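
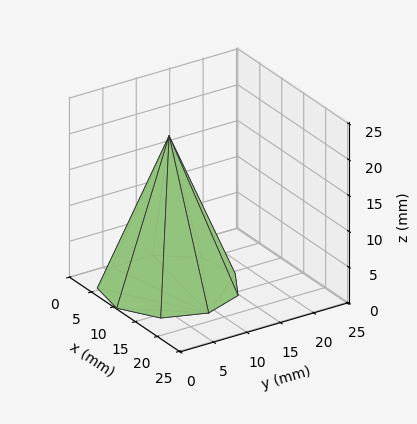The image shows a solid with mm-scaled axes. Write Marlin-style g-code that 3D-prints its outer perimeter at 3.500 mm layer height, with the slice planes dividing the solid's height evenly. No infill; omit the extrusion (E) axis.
Reading the render: the shape is a regular 9-sided pyramid, base circumscribed radius ≈ 9 mm, apex at z ≈ 21 mm (dimensions read to the nearest mm from the axis ticks). For the g-code, the solid's height is divided into equal slices at the stated Δz and each level perimeter traced with G1 moves after a G0 lift.

; perimeter-only toolpath
G21 ; units = mm
G90 ; absolute positioning
G28 ; home
; layer 1
G0 Z3.500
G0 X16.500 Y9.000
G1 X14.745 Y13.821
G1 X10.303 Y16.386
G1 X5.250 Y15.495
G1 X1.952 Y11.565
G1 X1.952 Y6.435
G1 X5.250 Y2.505
G1 X10.303 Y1.614
G1 X14.745 Y4.179
G1 X16.500 Y9.000
; layer 2
G0 Z7.000
G0 X15.000 Y9.000
G1 X13.596 Y12.857
G1 X10.042 Y14.909
G1 X6.000 Y14.196
G1 X3.362 Y11.052
G1 X3.362 Y6.948
G1 X6.000 Y3.804
G1 X10.042 Y3.091
G1 X13.596 Y5.143
G1 X15.000 Y9.000
; layer 3
G0 Z10.500
G0 X13.500 Y9.000
G1 X12.447 Y11.893
G1 X9.782 Y13.431
G1 X6.750 Y12.897
G1 X4.771 Y10.539
G1 X4.771 Y7.461
G1 X6.750 Y5.103
G1 X9.782 Y4.569
G1 X12.447 Y6.107
G1 X13.500 Y9.000
; layer 4
G0 Z14.000
G0 X12.000 Y9.000
G1 X11.298 Y10.928
G1 X9.521 Y11.954
G1 X7.500 Y11.598
G1 X6.181 Y10.026
G1 X6.181 Y7.974
G1 X7.500 Y6.402
G1 X9.521 Y6.046
G1 X11.298 Y7.072
G1 X12.000 Y9.000
; layer 5
G0 Z17.500
G0 X10.500 Y9.000
G1 X10.149 Y9.964
G1 X9.261 Y10.477
G1 X8.250 Y10.299
G1 X7.590 Y9.513
G1 X7.590 Y8.487
G1 X8.250 Y7.701
G1 X9.261 Y7.523
G1 X10.149 Y8.036
G1 X10.500 Y9.000
M2 ; end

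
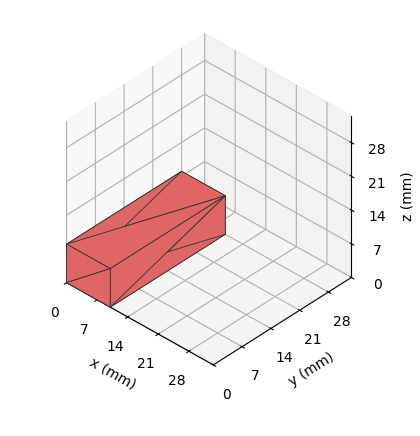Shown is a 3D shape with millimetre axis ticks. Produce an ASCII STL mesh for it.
Reading the render: the shape is a rectangular box, roughly 10 × 28 mm footprint and 8 mm tall (dimensions read to the nearest mm from the axis ticks). For the STL, each face is triangulated and given an outward normal.

solid part
  facet normal 0.0000 0.0000 -1.0000
    outer loop
      vertex 10.0 28.0 0.0
      vertex 10.0 0.0 0.0
      vertex 0.0 0.0 0.0
    endloop
  endfacet
  facet normal 0.0000 0.0000 -1.0000
    outer loop
      vertex 0.0 28.0 0.0
      vertex 10.0 28.0 0.0
      vertex 0.0 0.0 0.0
    endloop
  endfacet
  facet normal 0.0000 0.0000 1.0000
    outer loop
      vertex 0.0 0.0 8.0
      vertex 10.0 0.0 8.0
      vertex 10.0 28.0 8.0
    endloop
  endfacet
  facet normal 0.0000 0.0000 1.0000
    outer loop
      vertex 0.0 0.0 8.0
      vertex 10.0 28.0 8.0
      vertex 0.0 28.0 8.0
    endloop
  endfacet
  facet normal 0.0000 -1.0000 0.0000
    outer loop
      vertex 0.0 0.0 0.0
      vertex 10.0 0.0 0.0
      vertex 10.0 0.0 8.0
    endloop
  endfacet
  facet normal 0.0000 -1.0000 0.0000
    outer loop
      vertex 0.0 0.0 0.0
      vertex 10.0 0.0 8.0
      vertex 0.0 0.0 8.0
    endloop
  endfacet
  facet normal 0.0000 1.0000 0.0000
    outer loop
      vertex 10.0 28.0 8.0
      vertex 10.0 28.0 0.0
      vertex 0.0 28.0 0.0
    endloop
  endfacet
  facet normal 0.0000 1.0000 0.0000
    outer loop
      vertex 0.0 28.0 8.0
      vertex 10.0 28.0 8.0
      vertex 0.0 28.0 0.0
    endloop
  endfacet
  facet normal -1.0000 0.0000 0.0000
    outer loop
      vertex 0.0 28.0 8.0
      vertex 0.0 28.0 0.0
      vertex 0.0 0.0 0.0
    endloop
  endfacet
  facet normal -1.0000 0.0000 0.0000
    outer loop
      vertex 0.0 0.0 8.0
      vertex 0.0 28.0 8.0
      vertex 0.0 0.0 0.0
    endloop
  endfacet
  facet normal 1.0000 0.0000 0.0000
    outer loop
      vertex 10.0 0.0 0.0
      vertex 10.0 28.0 0.0
      vertex 10.0 28.0 8.0
    endloop
  endfacet
  facet normal 1.0000 0.0000 0.0000
    outer loop
      vertex 10.0 0.0 0.0
      vertex 10.0 28.0 8.0
      vertex 10.0 0.0 8.0
    endloop
  endfacet
endsolid part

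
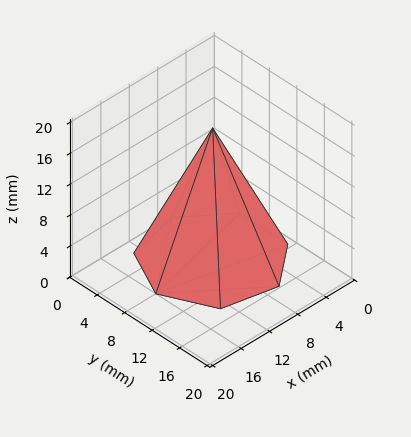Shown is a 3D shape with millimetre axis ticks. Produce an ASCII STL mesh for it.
Reading the render: the shape is a regular 7-sided pyramid, base circumscribed radius ≈ 8 mm, apex at z ≈ 17 mm (dimensions read to the nearest mm from the axis ticks). For the STL, each face is triangulated and given an outward normal.

solid part
  facet normal 0.0000 0.0000 -1.0000
    outer loop
      vertex 6.2 15.8 0.0
      vertex 13.0 14.3 0.0
      vertex 16.0 8.0 0.0
    endloop
  endfacet
  facet normal 0.0000 0.0000 -1.0000
    outer loop
      vertex 0.8 11.5 0.0
      vertex 6.2 15.8 0.0
      vertex 16.0 8.0 0.0
    endloop
  endfacet
  facet normal 0.0000 0.0000 -1.0000
    outer loop
      vertex 0.8 4.5 0.0
      vertex 0.8 11.5 0.0
      vertex 16.0 8.0 0.0
    endloop
  endfacet
  facet normal 0.0000 0.0000 -1.0000
    outer loop
      vertex 6.2 0.2 0.0
      vertex 0.8 4.5 0.0
      vertex 16.0 8.0 0.0
    endloop
  endfacet
  facet normal 0.0000 0.0000 -1.0000
    outer loop
      vertex 13.0 1.7 0.0
      vertex 6.2 0.2 0.0
      vertex 16.0 8.0 0.0
    endloop
  endfacet
  facet normal 0.8310 0.3957 0.3910
    outer loop
      vertex 16.0 8.0 0.0
      vertex 13.0 14.3 0.0
      vertex 8.0 8.0 17.0
    endloop
  endfacet
  facet normal 0.1982 0.8986 0.3913
    outer loop
      vertex 13.0 14.3 0.0
      vertex 6.2 15.8 0.0
      vertex 8.0 8.0 17.0
    endloop
  endfacet
  facet normal -0.5733 0.7200 0.3911
    outer loop
      vertex 6.2 15.8 0.0
      vertex 0.8 11.5 0.0
      vertex 8.0 8.0 17.0
    endloop
  endfacet
  facet normal -0.9208 0.0000 0.3900
    outer loop
      vertex 0.8 11.5 0.0
      vertex 0.8 4.5 0.0
      vertex 8.0 8.0 17.0
    endloop
  endfacet
  facet normal -0.5733 -0.7200 0.3911
    outer loop
      vertex 0.8 4.5 0.0
      vertex 6.2 0.2 0.0
      vertex 8.0 8.0 17.0
    endloop
  endfacet
  facet normal 0.1982 -0.8986 0.3913
    outer loop
      vertex 6.2 0.2 0.0
      vertex 13.0 1.7 0.0
      vertex 8.0 8.0 17.0
    endloop
  endfacet
  facet normal 0.8310 -0.3957 0.3910
    outer loop
      vertex 13.0 1.7 0.0
      vertex 16.0 8.0 0.0
      vertex 8.0 8.0 17.0
    endloop
  endfacet
endsolid part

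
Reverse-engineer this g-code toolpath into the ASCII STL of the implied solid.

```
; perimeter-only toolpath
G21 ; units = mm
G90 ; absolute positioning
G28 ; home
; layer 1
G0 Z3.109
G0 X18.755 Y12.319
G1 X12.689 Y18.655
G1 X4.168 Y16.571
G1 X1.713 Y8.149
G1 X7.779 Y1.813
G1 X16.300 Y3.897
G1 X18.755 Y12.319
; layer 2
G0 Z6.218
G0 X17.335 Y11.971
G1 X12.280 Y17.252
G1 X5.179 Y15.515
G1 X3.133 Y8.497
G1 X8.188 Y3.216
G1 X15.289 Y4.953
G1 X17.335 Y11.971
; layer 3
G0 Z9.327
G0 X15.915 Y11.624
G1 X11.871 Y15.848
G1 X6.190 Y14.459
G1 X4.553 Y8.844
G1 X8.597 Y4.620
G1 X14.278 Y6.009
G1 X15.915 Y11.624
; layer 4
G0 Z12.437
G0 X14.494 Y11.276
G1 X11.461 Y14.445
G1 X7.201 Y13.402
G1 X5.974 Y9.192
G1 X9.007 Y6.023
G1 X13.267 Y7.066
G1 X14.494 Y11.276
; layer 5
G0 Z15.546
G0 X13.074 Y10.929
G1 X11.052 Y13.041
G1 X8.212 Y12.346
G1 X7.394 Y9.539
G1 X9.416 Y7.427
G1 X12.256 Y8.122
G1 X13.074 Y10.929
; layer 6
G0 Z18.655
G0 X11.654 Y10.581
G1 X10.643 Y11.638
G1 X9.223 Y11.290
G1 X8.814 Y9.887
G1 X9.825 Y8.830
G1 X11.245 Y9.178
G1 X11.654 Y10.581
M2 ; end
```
solid part
  facet normal 0.0000 0.0000 -1.0000
    outer loop
      vertex 3.157 17.627 0.000
      vertex 13.098 20.059 0.000
      vertex 20.175 12.666 0.000
    endloop
  endfacet
  facet normal 0.0000 0.0000 -1.0000
    outer loop
      vertex 0.293 7.802 0.000
      vertex 3.157 17.627 0.000
      vertex 20.175 12.666 0.000
    endloop
  endfacet
  facet normal 0.0000 0.0000 -1.0000
    outer loop
      vertex 7.370 0.409 0.000
      vertex 0.293 7.802 0.000
      vertex 20.175 12.666 0.000
    endloop
  endfacet
  facet normal 0.0000 0.0000 -1.0000
    outer loop
      vertex 17.311 2.841 0.000
      vertex 7.370 0.409 0.000
      vertex 20.175 12.666 0.000
    endloop
  endfacet
  facet normal 0.6690 0.6404 0.3772
    outer loop
      vertex 20.175 12.666 0.000
      vertex 13.098 20.059 0.000
      vertex 10.234 10.234 21.764
    endloop
  endfacet
  facet normal -0.2201 0.8996 0.3772
    outer loop
      vertex 13.098 20.059 0.000
      vertex 3.157 17.627 0.000
      vertex 10.234 10.234 21.764
    endloop
  endfacet
  facet normal -0.8891 0.2592 0.3772
    outer loop
      vertex 3.157 17.627 0.000
      vertex 0.293 7.802 0.000
      vertex 10.234 10.234 21.764
    endloop
  endfacet
  facet normal -0.6690 -0.6404 0.3772
    outer loop
      vertex 0.293 7.802 0.000
      vertex 7.370 0.409 0.000
      vertex 10.234 10.234 21.764
    endloop
  endfacet
  facet normal 0.2201 -0.8996 0.3772
    outer loop
      vertex 7.370 0.409 0.000
      vertex 17.311 2.841 0.000
      vertex 10.234 10.234 21.764
    endloop
  endfacet
  facet normal 0.8891 -0.2592 0.3772
    outer loop
      vertex 17.311 2.841 0.000
      vertex 20.175 12.666 0.000
      vertex 10.234 10.234 21.764
    endloop
  endfacet
endsolid part

The G0 Z moves step by Δz≈3.109 mm. The G1 loops shrink linearly with z, so the solid tapers from its base footprint up to z≈21.8. Closing with a flat bottom cap and the tapered top and triangulating gives 10 facets — a regular 6-sided pyramid, base circumscribed radius ≈ 10.2 mm, apex at z ≈ 21.8 mm.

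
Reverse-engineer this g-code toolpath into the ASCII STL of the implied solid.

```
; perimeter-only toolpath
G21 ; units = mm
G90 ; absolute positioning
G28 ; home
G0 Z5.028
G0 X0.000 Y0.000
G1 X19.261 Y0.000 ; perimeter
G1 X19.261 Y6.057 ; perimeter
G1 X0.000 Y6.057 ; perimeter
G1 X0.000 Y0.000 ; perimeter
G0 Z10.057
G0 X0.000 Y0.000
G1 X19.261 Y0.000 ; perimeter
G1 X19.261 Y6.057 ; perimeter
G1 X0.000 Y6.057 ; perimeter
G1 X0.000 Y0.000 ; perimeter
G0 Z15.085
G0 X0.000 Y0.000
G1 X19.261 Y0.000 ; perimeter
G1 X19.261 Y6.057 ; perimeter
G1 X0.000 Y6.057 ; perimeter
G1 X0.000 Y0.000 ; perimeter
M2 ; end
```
solid part
  facet normal 0.0000 0.0000 -1.0000
    outer loop
      vertex 19.261 6.057 0.000
      vertex 19.261 0.000 0.000
      vertex 0.000 0.000 0.000
    endloop
  endfacet
  facet normal 0.0000 0.0000 -1.0000
    outer loop
      vertex 0.000 6.057 0.000
      vertex 19.261 6.057 0.000
      vertex 0.000 0.000 0.000
    endloop
  endfacet
  facet normal 0.0000 0.0000 1.0000
    outer loop
      vertex 0.000 0.000 15.085
      vertex 19.261 0.000 15.085
      vertex 19.261 6.057 15.085
    endloop
  endfacet
  facet normal 0.0000 0.0000 1.0000
    outer loop
      vertex 0.000 0.000 15.085
      vertex 19.261 6.057 15.085
      vertex 0.000 6.057 15.085
    endloop
  endfacet
  facet normal 0.0000 -1.0000 0.0000
    outer loop
      vertex 0.000 0.000 0.000
      vertex 19.261 0.000 0.000
      vertex 19.261 0.000 15.085
    endloop
  endfacet
  facet normal 0.0000 -1.0000 0.0000
    outer loop
      vertex 0.000 0.000 0.000
      vertex 19.261 0.000 15.085
      vertex 0.000 0.000 15.085
    endloop
  endfacet
  facet normal 0.0000 1.0000 0.0000
    outer loop
      vertex 19.261 6.057 15.085
      vertex 19.261 6.057 0.000
      vertex 0.000 6.057 0.000
    endloop
  endfacet
  facet normal 0.0000 1.0000 0.0000
    outer loop
      vertex 0.000 6.057 15.085
      vertex 19.261 6.057 15.085
      vertex 0.000 6.057 0.000
    endloop
  endfacet
  facet normal -1.0000 0.0000 0.0000
    outer loop
      vertex 0.000 6.057 15.085
      vertex 0.000 6.057 0.000
      vertex 0.000 0.000 0.000
    endloop
  endfacet
  facet normal -1.0000 0.0000 0.0000
    outer loop
      vertex 0.000 0.000 15.085
      vertex 0.000 6.057 15.085
      vertex 0.000 0.000 0.000
    endloop
  endfacet
  facet normal 1.0000 0.0000 0.0000
    outer loop
      vertex 19.261 0.000 0.000
      vertex 19.261 6.057 0.000
      vertex 19.261 6.057 15.085
    endloop
  endfacet
  facet normal 1.0000 0.0000 0.0000
    outer loop
      vertex 19.261 0.000 0.000
      vertex 19.261 6.057 15.085
      vertex 19.261 0.000 15.085
    endloop
  endfacet
endsolid part

The G0 Z moves step by Δz≈5.028 mm. Every layer's G1 loop is the same polygon, so the solid is a straight extrusion of it from z=0 to z≈15.1. Closing with flat bottom and top caps and triangulating gives 12 facets — a rectangular box, roughly 19.3 × 6.06 mm footprint and 15.1 mm tall.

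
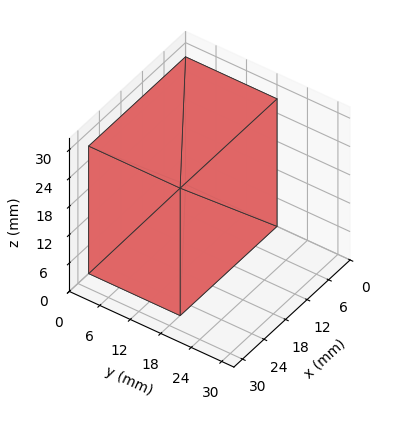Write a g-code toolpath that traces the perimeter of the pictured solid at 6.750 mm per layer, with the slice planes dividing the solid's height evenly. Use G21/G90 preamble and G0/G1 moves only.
Reading the render: the shape is a rectangular box, roughly 27 × 18 mm footprint and 27 mm tall (dimensions read to the nearest mm from the axis ticks). For the g-code, the solid's height is divided into equal slices at the stated Δz and each level perimeter traced with G1 moves after a G0 lift.

; perimeter-only toolpath
G21 ; units = mm
G90 ; absolute positioning
G28 ; home
; layer 1
G0 Z6.750
G0 X0.000 Y0.000
G1 X27.000 Y0.000
G1 X27.000 Y18.000
G1 X0.000 Y18.000
G1 X0.000 Y0.000
; layer 2
G0 Z13.500
G0 X0.000 Y0.000
G1 X27.000 Y0.000
G1 X27.000 Y18.000
G1 X0.000 Y18.000
G1 X0.000 Y0.000
; layer 3
G0 Z20.250
G0 X0.000 Y0.000
G1 X27.000 Y0.000
G1 X27.000 Y18.000
G1 X0.000 Y18.000
G1 X0.000 Y0.000
; layer 4
G0 Z27.000
G0 X0.000 Y0.000
G1 X27.000 Y0.000
G1 X27.000 Y18.000
G1 X0.000 Y18.000
G1 X0.000 Y0.000
M2 ; end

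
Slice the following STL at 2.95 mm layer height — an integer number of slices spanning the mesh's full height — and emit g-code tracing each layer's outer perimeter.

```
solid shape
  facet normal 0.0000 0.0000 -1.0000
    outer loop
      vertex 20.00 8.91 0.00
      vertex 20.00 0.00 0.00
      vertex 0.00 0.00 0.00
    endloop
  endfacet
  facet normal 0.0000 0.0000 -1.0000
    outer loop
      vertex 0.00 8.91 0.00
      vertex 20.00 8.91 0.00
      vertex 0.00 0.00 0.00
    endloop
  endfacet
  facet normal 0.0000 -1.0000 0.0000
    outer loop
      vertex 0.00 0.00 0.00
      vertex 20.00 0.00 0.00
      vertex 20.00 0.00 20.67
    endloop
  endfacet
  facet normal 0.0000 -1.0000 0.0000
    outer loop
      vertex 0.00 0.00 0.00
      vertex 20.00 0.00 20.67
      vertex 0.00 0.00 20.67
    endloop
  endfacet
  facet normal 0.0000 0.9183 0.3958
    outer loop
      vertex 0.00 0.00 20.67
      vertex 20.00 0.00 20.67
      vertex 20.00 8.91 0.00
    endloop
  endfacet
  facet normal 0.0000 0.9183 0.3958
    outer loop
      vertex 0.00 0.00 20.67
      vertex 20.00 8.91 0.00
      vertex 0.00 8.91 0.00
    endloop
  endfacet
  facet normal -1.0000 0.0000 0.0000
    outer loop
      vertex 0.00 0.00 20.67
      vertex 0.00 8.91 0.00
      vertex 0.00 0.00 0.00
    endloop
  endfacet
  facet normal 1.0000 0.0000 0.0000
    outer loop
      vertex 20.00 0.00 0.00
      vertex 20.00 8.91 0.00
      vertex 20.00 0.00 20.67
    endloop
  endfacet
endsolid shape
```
; perimeter-only toolpath
G21 ; units = mm
G90 ; absolute positioning
G28 ; home
; layer 1
G0 Z2.95
G0 X0.00 Y0.00
G1 X20.00 Y0.00
G1 X20.00 Y7.64
G1 X0.00 Y7.64
G1 X0.00 Y0.00
; layer 2
G0 Z5.91
G0 X0.00 Y0.00
G1 X20.00 Y0.00
G1 X20.00 Y6.36
G1 X0.00 Y6.36
G1 X0.00 Y0.00
; layer 3
G0 Z8.86
G0 X0.00 Y0.00
G1 X20.00 Y0.00
G1 X20.00 Y5.09
G1 X0.00 Y5.09
G1 X0.00 Y0.00
; layer 4
G0 Z11.81
G0 X0.00 Y0.00
G1 X20.00 Y0.00
G1 X20.00 Y3.82
G1 X0.00 Y3.82
G1 X0.00 Y0.00
; layer 5
G0 Z14.76
G0 X0.00 Y0.00
G1 X20.00 Y0.00
G1 X20.00 Y2.55
G1 X0.00 Y2.55
G1 X0.00 Y0.00
; layer 6
G0 Z17.72
G0 X0.00 Y0.00
G1 X20.00 Y0.00
G1 X20.00 Y1.27
G1 X0.00 Y1.27
G1 X0.00 Y0.00
M2 ; end

The solid is a wedge (ramp): 20 × 8.91 mm base, rising to 20.7 mm along the y=0 edge and sloping linearly to z=0 at y=8.91. Slicing at Δz = 2.95 mm — 7 equal slices spanning the solid's height, so layer i sits at z = i·h/7 — gives 6 non-empty perimeters. Each is a 4-segment closed polygon; G0 lifts to the layer z and rapids to the start vertex, then G1 traces the edges. The cross-section shrinks linearly with z (the slice at the apex is degenerate and omitted).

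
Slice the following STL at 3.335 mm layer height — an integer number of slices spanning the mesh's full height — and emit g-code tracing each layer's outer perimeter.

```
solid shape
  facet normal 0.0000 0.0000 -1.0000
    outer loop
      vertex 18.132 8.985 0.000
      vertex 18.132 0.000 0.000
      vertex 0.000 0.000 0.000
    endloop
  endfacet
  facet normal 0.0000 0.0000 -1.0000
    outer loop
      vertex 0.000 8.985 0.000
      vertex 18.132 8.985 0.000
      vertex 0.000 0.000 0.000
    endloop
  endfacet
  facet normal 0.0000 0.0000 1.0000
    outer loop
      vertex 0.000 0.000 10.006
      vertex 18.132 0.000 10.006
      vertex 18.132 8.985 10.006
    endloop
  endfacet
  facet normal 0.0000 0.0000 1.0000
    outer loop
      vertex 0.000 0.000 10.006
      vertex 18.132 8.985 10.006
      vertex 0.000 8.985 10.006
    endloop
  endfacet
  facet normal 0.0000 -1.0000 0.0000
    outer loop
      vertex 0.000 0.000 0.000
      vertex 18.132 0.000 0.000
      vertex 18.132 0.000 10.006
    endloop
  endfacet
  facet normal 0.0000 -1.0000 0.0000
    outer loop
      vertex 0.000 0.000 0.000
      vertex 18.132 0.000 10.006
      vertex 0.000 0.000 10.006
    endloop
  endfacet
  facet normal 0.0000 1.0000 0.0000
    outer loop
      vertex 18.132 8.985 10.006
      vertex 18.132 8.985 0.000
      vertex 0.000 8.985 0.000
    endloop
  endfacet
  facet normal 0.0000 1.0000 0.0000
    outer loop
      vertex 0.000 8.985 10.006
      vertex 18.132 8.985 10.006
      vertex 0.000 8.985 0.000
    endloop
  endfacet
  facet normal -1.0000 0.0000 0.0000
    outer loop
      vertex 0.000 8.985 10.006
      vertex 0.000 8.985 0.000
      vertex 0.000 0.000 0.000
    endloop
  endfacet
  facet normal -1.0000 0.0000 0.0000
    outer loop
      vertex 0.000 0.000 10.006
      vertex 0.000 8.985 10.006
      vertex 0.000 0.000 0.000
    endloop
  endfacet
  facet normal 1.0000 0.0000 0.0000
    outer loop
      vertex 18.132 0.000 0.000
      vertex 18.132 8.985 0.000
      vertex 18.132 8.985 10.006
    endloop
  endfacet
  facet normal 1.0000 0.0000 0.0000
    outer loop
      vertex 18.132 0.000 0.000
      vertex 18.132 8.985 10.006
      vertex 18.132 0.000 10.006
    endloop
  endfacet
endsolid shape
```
; perimeter-only toolpath
G21 ; units = mm
G90 ; absolute positioning
G28 ; home
; layer 1
G0 Z3.335
G0 X0.000 Y0.000
G1 X18.132 Y0.000
G1 X18.132 Y8.985
G1 X0.000 Y8.985
G1 X0.000 Y0.000
; layer 2
G0 Z6.671
G0 X0.000 Y0.000
G1 X18.132 Y0.000
G1 X18.132 Y8.985
G1 X0.000 Y8.985
G1 X0.000 Y0.000
; layer 3
G0 Z10.006
G0 X0.000 Y0.000
G1 X18.132 Y0.000
G1 X18.132 Y8.985
G1 X0.000 Y8.985
G1 X0.000 Y0.000
M2 ; end

The solid is a rectangular box, roughly 18.1 × 8.98 mm footprint and 10 mm tall. Slicing at Δz = 3.335 mm — 3 equal slices spanning the solid's height, so layer i sits at z = i·h/3 — gives 3 non-empty perimeters. Each is a 4-segment closed polygon; G0 lifts to the layer z and rapids to the start vertex, then G1 traces the edges.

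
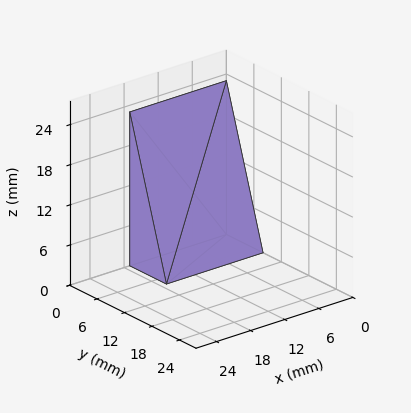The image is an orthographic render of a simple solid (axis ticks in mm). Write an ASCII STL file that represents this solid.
Reading the render: the shape is a wedge (ramp): 17 × 8 mm base, rising to 23 mm along the y=0 edge and sloping linearly to z=0 at y=8 (dimensions read to the nearest mm from the axis ticks). For the STL, each face is triangulated and given an outward normal.

solid part
  facet normal 0.0000 0.0000 -1.0000
    outer loop
      vertex 17.0 8.0 0.0
      vertex 17.0 0.0 0.0
      vertex 0.0 0.0 0.0
    endloop
  endfacet
  facet normal 0.0000 0.0000 -1.0000
    outer loop
      vertex 0.0 8.0 0.0
      vertex 17.0 8.0 0.0
      vertex 0.0 0.0 0.0
    endloop
  endfacet
  facet normal 0.0000 -1.0000 0.0000
    outer loop
      vertex 0.0 0.0 0.0
      vertex 17.0 0.0 0.0
      vertex 17.0 0.0 23.0
    endloop
  endfacet
  facet normal 0.0000 -1.0000 0.0000
    outer loop
      vertex 0.0 0.0 0.0
      vertex 17.0 0.0 23.0
      vertex 0.0 0.0 23.0
    endloop
  endfacet
  facet normal 0.0000 0.9445 0.3285
    outer loop
      vertex 0.0 0.0 23.0
      vertex 17.0 0.0 23.0
      vertex 17.0 8.0 0.0
    endloop
  endfacet
  facet normal 0.0000 0.9445 0.3285
    outer loop
      vertex 0.0 0.0 23.0
      vertex 17.0 8.0 0.0
      vertex 0.0 8.0 0.0
    endloop
  endfacet
  facet normal -1.0000 0.0000 0.0000
    outer loop
      vertex 0.0 0.0 23.0
      vertex 0.0 8.0 0.0
      vertex 0.0 0.0 0.0
    endloop
  endfacet
  facet normal 1.0000 0.0000 0.0000
    outer loop
      vertex 17.0 0.0 0.0
      vertex 17.0 8.0 0.0
      vertex 17.0 0.0 23.0
    endloop
  endfacet
endsolid part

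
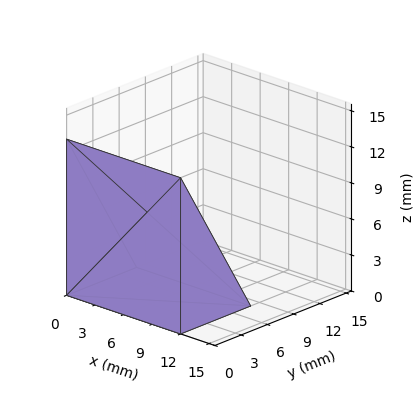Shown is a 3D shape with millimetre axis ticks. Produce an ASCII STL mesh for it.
Reading the render: the shape is a wedge (ramp): 12 × 8 mm base, rising to 13 mm along the y=0 edge and sloping linearly to z=0 at y=8 (dimensions read to the nearest mm from the axis ticks). For the STL, each face is triangulated and given an outward normal.

solid part
  facet normal 0.0000 0.0000 -1.0000
    outer loop
      vertex 12.00 8.00 0.00
      vertex 12.00 0.00 0.00
      vertex 0.00 0.00 0.00
    endloop
  endfacet
  facet normal 0.0000 0.0000 -1.0000
    outer loop
      vertex 0.00 8.00 0.00
      vertex 12.00 8.00 0.00
      vertex 0.00 0.00 0.00
    endloop
  endfacet
  facet normal 0.0000 -1.0000 0.0000
    outer loop
      vertex 0.00 0.00 0.00
      vertex 12.00 0.00 0.00
      vertex 12.00 0.00 13.00
    endloop
  endfacet
  facet normal 0.0000 -1.0000 0.0000
    outer loop
      vertex 0.00 0.00 0.00
      vertex 12.00 0.00 13.00
      vertex 0.00 0.00 13.00
    endloop
  endfacet
  facet normal 0.0000 0.8517 0.5241
    outer loop
      vertex 0.00 0.00 13.00
      vertex 12.00 0.00 13.00
      vertex 12.00 8.00 0.00
    endloop
  endfacet
  facet normal 0.0000 0.8517 0.5241
    outer loop
      vertex 0.00 0.00 13.00
      vertex 12.00 8.00 0.00
      vertex 0.00 8.00 0.00
    endloop
  endfacet
  facet normal -1.0000 0.0000 0.0000
    outer loop
      vertex 0.00 0.00 13.00
      vertex 0.00 8.00 0.00
      vertex 0.00 0.00 0.00
    endloop
  endfacet
  facet normal 1.0000 0.0000 0.0000
    outer loop
      vertex 12.00 0.00 0.00
      vertex 12.00 8.00 0.00
      vertex 12.00 0.00 13.00
    endloop
  endfacet
endsolid part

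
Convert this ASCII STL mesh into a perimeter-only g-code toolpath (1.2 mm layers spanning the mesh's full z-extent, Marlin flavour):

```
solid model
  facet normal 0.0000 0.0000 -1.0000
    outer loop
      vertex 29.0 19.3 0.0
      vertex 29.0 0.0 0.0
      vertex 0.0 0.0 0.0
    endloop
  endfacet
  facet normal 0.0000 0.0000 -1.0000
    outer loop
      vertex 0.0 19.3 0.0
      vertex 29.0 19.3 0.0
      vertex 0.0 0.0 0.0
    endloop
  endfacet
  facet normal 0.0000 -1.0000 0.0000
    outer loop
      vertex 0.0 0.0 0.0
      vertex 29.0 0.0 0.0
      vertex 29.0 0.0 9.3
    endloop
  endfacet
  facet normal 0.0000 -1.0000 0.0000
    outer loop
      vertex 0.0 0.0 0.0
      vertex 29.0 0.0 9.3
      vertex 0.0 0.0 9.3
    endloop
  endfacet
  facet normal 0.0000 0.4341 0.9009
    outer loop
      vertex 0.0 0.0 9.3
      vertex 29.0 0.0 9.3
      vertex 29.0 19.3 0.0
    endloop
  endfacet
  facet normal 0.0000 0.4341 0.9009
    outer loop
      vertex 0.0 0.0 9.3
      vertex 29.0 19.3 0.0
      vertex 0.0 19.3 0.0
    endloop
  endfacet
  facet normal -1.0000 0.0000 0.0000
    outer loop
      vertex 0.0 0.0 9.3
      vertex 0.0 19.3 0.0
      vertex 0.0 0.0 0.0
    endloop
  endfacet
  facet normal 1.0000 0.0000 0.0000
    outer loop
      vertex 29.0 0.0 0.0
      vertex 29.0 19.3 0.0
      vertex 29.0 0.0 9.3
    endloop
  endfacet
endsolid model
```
; perimeter-only toolpath
G21 ; units = mm
G90 ; absolute positioning
G28 ; home
; layer 1
G0 Z1.2
G0 X0.0 Y0.0
G1 X29.0 Y0.0
G1 X29.0 Y16.9
G1 X0.0 Y16.9
G1 X0.0 Y0.0
; layer 2
G0 Z2.3
G0 X0.0 Y0.0
G1 X29.0 Y0.0
G1 X29.0 Y14.5
G1 X0.0 Y14.5
G1 X0.0 Y0.0
; layer 3
G0 Z3.5
G0 X0.0 Y0.0
G1 X29.0 Y0.0
G1 X29.0 Y12.1
G1 X0.0 Y12.1
G1 X0.0 Y0.0
; layer 4
G0 Z4.7
G0 X0.0 Y0.0
G1 X29.0 Y0.0
G1 X29.0 Y9.7
G1 X0.0 Y9.7
G1 X0.0 Y0.0
; layer 5
G0 Z5.8
G0 X0.0 Y0.0
G1 X29.0 Y0.0
G1 X29.0 Y7.2
G1 X0.0 Y7.2
G1 X0.0 Y0.0
; layer 6
G0 Z7.0
G0 X0.0 Y0.0
G1 X29.0 Y0.0
G1 X29.0 Y4.8
G1 X0.0 Y4.8
G1 X0.0 Y0.0
; layer 7
G0 Z8.1
G0 X0.0 Y0.0
G1 X29.0 Y0.0
G1 X29.0 Y2.4
G1 X0.0 Y2.4
G1 X0.0 Y0.0
M2 ; end

The solid is a wedge (ramp): 29 × 19.3 mm base, rising to 9.3 mm along the y=0 edge and sloping linearly to z=0 at y=19.3. Slicing at Δz = 1.2 mm — 8 equal slices spanning the solid's height, so layer i sits at z = i·h/8 — gives 7 non-empty perimeters. Each is a 4-segment closed polygon; G0 lifts to the layer z and rapids to the start vertex, then G1 traces the edges. The cross-section shrinks linearly with z (the slice at the apex is degenerate and omitted).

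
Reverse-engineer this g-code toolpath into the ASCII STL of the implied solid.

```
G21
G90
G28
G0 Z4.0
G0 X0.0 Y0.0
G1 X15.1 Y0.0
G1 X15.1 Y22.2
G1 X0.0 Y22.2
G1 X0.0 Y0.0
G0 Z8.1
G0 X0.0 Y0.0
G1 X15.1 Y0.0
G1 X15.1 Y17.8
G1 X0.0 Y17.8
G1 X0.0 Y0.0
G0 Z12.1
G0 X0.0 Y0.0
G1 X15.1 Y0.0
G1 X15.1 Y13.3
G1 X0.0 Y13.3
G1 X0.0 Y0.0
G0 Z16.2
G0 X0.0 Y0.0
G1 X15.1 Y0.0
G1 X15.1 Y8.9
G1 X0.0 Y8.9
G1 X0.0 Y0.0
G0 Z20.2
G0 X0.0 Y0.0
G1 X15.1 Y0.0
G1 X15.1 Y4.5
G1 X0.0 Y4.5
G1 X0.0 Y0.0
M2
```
solid part
  facet normal 0.0000 0.0000 -1.0000
    outer loop
      vertex 15.1 26.7 0.0
      vertex 15.1 0.0 0.0
      vertex 0.0 0.0 0.0
    endloop
  endfacet
  facet normal 0.0000 0.0000 -1.0000
    outer loop
      vertex 0.0 26.7 0.0
      vertex 15.1 26.7 0.0
      vertex 0.0 0.0 0.0
    endloop
  endfacet
  facet normal 0.0000 -1.0000 0.0000
    outer loop
      vertex 0.0 0.0 0.0
      vertex 15.1 0.0 0.0
      vertex 15.1 0.0 24.3
    endloop
  endfacet
  facet normal 0.0000 -1.0000 0.0000
    outer loop
      vertex 0.0 0.0 0.0
      vertex 15.1 0.0 24.3
      vertex 0.0 0.0 24.3
    endloop
  endfacet
  facet normal 0.0000 0.6731 0.7396
    outer loop
      vertex 0.0 0.0 24.3
      vertex 15.1 0.0 24.3
      vertex 15.1 26.7 0.0
    endloop
  endfacet
  facet normal 0.0000 0.6731 0.7396
    outer loop
      vertex 0.0 0.0 24.3
      vertex 15.1 26.7 0.0
      vertex 0.0 26.7 0.0
    endloop
  endfacet
  facet normal -1.0000 0.0000 0.0000
    outer loop
      vertex 0.0 0.0 24.3
      vertex 0.0 26.7 0.0
      vertex 0.0 0.0 0.0
    endloop
  endfacet
  facet normal 1.0000 0.0000 0.0000
    outer loop
      vertex 15.1 0.0 0.0
      vertex 15.1 26.7 0.0
      vertex 15.1 0.0 24.3
    endloop
  endfacet
endsolid part

The G0 Z moves step by Δz≈4.0 mm. The G1 loops shrink linearly with z, so the solid tapers from its base footprint up to z≈24.3. Closing with a flat bottom cap and the tapered top and triangulating gives 8 facets — a wedge (ramp): 15.1 × 26.7 mm base, rising to 24.3 mm along the y=0 edge and sloping linearly to z=0 at y=26.7.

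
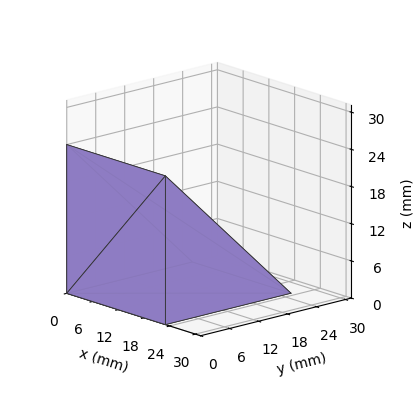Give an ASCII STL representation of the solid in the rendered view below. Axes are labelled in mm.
Reading the render: the shape is a wedge (ramp): 23 × 26 mm base, rising to 24 mm along the y=0 edge and sloping linearly to z=0 at y=26 (dimensions read to the nearest mm from the axis ticks). For the STL, each face is triangulated and given an outward normal.

solid part
  facet normal 0.0000 0.0000 -1.0000
    outer loop
      vertex 23.0 26.0 0.0
      vertex 23.0 0.0 0.0
      vertex 0.0 0.0 0.0
    endloop
  endfacet
  facet normal 0.0000 0.0000 -1.0000
    outer loop
      vertex 0.0 26.0 0.0
      vertex 23.0 26.0 0.0
      vertex 0.0 0.0 0.0
    endloop
  endfacet
  facet normal 0.0000 -1.0000 0.0000
    outer loop
      vertex 0.0 0.0 0.0
      vertex 23.0 0.0 0.0
      vertex 23.0 0.0 24.0
    endloop
  endfacet
  facet normal 0.0000 -1.0000 0.0000
    outer loop
      vertex 0.0 0.0 0.0
      vertex 23.0 0.0 24.0
      vertex 0.0 0.0 24.0
    endloop
  endfacet
  facet normal 0.0000 0.6783 0.7348
    outer loop
      vertex 0.0 0.0 24.0
      vertex 23.0 0.0 24.0
      vertex 23.0 26.0 0.0
    endloop
  endfacet
  facet normal 0.0000 0.6783 0.7348
    outer loop
      vertex 0.0 0.0 24.0
      vertex 23.0 26.0 0.0
      vertex 0.0 26.0 0.0
    endloop
  endfacet
  facet normal -1.0000 0.0000 0.0000
    outer loop
      vertex 0.0 0.0 24.0
      vertex 0.0 26.0 0.0
      vertex 0.0 0.0 0.0
    endloop
  endfacet
  facet normal 1.0000 0.0000 0.0000
    outer loop
      vertex 23.0 0.0 0.0
      vertex 23.0 26.0 0.0
      vertex 23.0 0.0 24.0
    endloop
  endfacet
endsolid part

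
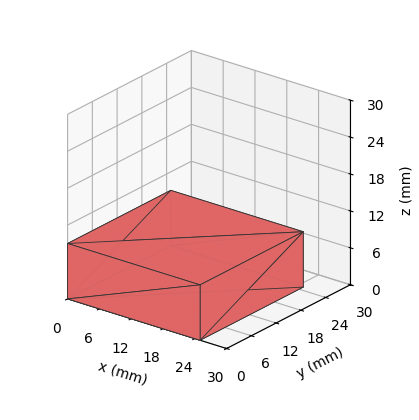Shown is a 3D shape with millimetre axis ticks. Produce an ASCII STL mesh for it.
Reading the render: the shape is a rectangular box, roughly 25 × 25 mm footprint and 9 mm tall (dimensions read to the nearest mm from the axis ticks). For the STL, each face is triangulated and given an outward normal.

solid part
  facet normal 0.0000 0.0000 -1.0000
    outer loop
      vertex 25.0 25.0 0.0
      vertex 25.0 0.0 0.0
      vertex 0.0 0.0 0.0
    endloop
  endfacet
  facet normal 0.0000 0.0000 -1.0000
    outer loop
      vertex 0.0 25.0 0.0
      vertex 25.0 25.0 0.0
      vertex 0.0 0.0 0.0
    endloop
  endfacet
  facet normal 0.0000 0.0000 1.0000
    outer loop
      vertex 0.0 0.0 9.0
      vertex 25.0 0.0 9.0
      vertex 25.0 25.0 9.0
    endloop
  endfacet
  facet normal 0.0000 0.0000 1.0000
    outer loop
      vertex 0.0 0.0 9.0
      vertex 25.0 25.0 9.0
      vertex 0.0 25.0 9.0
    endloop
  endfacet
  facet normal 0.0000 -1.0000 0.0000
    outer loop
      vertex 0.0 0.0 0.0
      vertex 25.0 0.0 0.0
      vertex 25.0 0.0 9.0
    endloop
  endfacet
  facet normal 0.0000 -1.0000 0.0000
    outer loop
      vertex 0.0 0.0 0.0
      vertex 25.0 0.0 9.0
      vertex 0.0 0.0 9.0
    endloop
  endfacet
  facet normal 0.0000 1.0000 0.0000
    outer loop
      vertex 25.0 25.0 9.0
      vertex 25.0 25.0 0.0
      vertex 0.0 25.0 0.0
    endloop
  endfacet
  facet normal 0.0000 1.0000 0.0000
    outer loop
      vertex 0.0 25.0 9.0
      vertex 25.0 25.0 9.0
      vertex 0.0 25.0 0.0
    endloop
  endfacet
  facet normal -1.0000 0.0000 0.0000
    outer loop
      vertex 0.0 25.0 9.0
      vertex 0.0 25.0 0.0
      vertex 0.0 0.0 0.0
    endloop
  endfacet
  facet normal -1.0000 0.0000 0.0000
    outer loop
      vertex 0.0 0.0 9.0
      vertex 0.0 25.0 9.0
      vertex 0.0 0.0 0.0
    endloop
  endfacet
  facet normal 1.0000 0.0000 0.0000
    outer loop
      vertex 25.0 0.0 0.0
      vertex 25.0 25.0 0.0
      vertex 25.0 25.0 9.0
    endloop
  endfacet
  facet normal 1.0000 0.0000 0.0000
    outer loop
      vertex 25.0 0.0 0.0
      vertex 25.0 25.0 9.0
      vertex 25.0 0.0 9.0
    endloop
  endfacet
endsolid part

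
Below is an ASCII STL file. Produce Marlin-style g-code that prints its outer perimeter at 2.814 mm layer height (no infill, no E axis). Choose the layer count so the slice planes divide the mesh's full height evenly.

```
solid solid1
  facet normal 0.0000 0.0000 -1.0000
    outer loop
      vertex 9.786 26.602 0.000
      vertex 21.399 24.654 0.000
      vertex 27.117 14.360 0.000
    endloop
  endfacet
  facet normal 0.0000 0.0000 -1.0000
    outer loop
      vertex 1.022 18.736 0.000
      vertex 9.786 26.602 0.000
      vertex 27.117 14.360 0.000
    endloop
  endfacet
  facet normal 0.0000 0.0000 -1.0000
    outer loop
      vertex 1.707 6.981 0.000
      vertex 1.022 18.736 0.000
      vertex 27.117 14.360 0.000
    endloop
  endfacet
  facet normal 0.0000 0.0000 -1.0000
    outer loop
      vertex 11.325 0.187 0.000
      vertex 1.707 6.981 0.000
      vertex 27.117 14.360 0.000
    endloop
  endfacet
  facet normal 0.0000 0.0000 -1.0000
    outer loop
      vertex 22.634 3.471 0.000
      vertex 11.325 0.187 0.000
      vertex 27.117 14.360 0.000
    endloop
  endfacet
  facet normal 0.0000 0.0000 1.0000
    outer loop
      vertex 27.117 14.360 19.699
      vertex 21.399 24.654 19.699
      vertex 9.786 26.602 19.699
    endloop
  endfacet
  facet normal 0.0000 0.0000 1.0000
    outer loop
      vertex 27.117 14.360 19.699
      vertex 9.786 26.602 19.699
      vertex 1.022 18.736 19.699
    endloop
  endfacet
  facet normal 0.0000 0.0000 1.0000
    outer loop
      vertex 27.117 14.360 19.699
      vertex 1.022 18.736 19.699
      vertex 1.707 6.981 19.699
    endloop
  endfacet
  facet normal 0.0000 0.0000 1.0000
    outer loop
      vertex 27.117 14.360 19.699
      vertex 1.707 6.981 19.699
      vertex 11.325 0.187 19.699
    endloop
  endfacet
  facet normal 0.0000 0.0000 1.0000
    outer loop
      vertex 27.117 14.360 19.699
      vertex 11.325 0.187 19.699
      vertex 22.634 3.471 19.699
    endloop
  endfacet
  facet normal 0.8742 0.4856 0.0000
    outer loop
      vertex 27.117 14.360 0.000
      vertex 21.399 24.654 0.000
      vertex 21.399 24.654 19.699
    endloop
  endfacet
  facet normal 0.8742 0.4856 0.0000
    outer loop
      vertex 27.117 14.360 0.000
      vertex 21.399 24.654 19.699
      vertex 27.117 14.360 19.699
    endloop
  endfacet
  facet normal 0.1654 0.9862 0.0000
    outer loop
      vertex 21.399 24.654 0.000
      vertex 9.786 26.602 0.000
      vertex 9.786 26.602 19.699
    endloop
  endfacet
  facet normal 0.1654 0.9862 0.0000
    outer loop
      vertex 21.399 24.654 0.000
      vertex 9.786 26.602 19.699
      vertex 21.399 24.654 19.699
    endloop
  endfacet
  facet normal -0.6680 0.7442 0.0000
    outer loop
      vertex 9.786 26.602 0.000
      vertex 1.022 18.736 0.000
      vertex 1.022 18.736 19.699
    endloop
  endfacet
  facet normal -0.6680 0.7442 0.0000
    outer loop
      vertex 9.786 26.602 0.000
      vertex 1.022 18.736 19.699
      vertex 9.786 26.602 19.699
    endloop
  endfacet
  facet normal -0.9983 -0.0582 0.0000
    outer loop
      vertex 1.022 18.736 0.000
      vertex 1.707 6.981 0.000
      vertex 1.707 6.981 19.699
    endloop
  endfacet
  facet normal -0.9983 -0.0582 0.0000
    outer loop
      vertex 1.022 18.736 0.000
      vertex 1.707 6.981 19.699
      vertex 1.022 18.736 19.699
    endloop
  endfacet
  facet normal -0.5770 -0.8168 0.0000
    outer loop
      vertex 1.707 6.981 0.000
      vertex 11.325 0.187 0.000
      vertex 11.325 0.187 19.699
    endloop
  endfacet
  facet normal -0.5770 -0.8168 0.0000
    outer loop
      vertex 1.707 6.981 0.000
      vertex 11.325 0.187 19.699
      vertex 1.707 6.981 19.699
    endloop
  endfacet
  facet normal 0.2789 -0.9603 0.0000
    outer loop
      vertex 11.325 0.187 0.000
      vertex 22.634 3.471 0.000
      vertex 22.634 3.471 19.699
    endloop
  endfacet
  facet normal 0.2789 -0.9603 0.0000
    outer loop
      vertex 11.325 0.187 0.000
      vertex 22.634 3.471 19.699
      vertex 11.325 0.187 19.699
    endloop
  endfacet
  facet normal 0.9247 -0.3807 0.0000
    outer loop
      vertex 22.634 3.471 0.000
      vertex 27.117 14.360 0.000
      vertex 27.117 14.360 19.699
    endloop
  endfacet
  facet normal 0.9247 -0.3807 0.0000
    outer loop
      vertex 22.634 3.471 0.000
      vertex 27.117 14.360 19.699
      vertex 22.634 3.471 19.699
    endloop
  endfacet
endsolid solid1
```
; perimeter-only toolpath
G21 ; units = mm
G90 ; absolute positioning
G28 ; home
; layer 1
G0 Z2.814
G0 X27.117 Y14.360
G1 X21.399 Y24.654
G1 X9.786 Y26.602
G1 X1.022 Y18.736
G1 X1.707 Y6.981
G1 X11.325 Y0.187
G1 X22.634 Y3.471
G1 X27.117 Y14.360
; layer 2
G0 Z5.628
G0 X27.117 Y14.360
G1 X21.399 Y24.654
G1 X9.786 Y26.602
G1 X1.022 Y18.736
G1 X1.707 Y6.981
G1 X11.325 Y0.187
G1 X22.634 Y3.471
G1 X27.117 Y14.360
; layer 3
G0 Z8.442
G0 X27.117 Y14.360
G1 X21.399 Y24.654
G1 X9.786 Y26.602
G1 X1.022 Y18.736
G1 X1.707 Y6.981
G1 X11.325 Y0.187
G1 X22.634 Y3.471
G1 X27.117 Y14.360
; layer 4
G0 Z11.257
G0 X27.117 Y14.360
G1 X21.399 Y24.654
G1 X9.786 Y26.602
G1 X1.022 Y18.736
G1 X1.707 Y6.981
G1 X11.325 Y0.187
G1 X22.634 Y3.471
G1 X27.117 Y14.360
; layer 5
G0 Z14.071
G0 X27.117 Y14.360
G1 X21.399 Y24.654
G1 X9.786 Y26.602
G1 X1.022 Y18.736
G1 X1.707 Y6.981
G1 X11.325 Y0.187
G1 X22.634 Y3.471
G1 X27.117 Y14.360
; layer 6
G0 Z16.885
G0 X27.117 Y14.360
G1 X21.399 Y24.654
G1 X9.786 Y26.602
G1 X1.022 Y18.736
G1 X1.707 Y6.981
G1 X11.325 Y0.187
G1 X22.634 Y3.471
G1 X27.117 Y14.360
; layer 7
G0 Z19.699
G0 X27.117 Y14.360
G1 X21.399 Y24.654
G1 X9.786 Y26.602
G1 X1.022 Y18.736
G1 X1.707 Y6.981
G1 X11.325 Y0.187
G1 X22.634 Y3.471
G1 X27.117 Y14.360
M2 ; end

The solid is a regular 7-sided prism (a cylinder approximated with 7 flat sides), circumscribed radius ≈ 13.6 mm, height ≈ 19.7 mm. Slicing at Δz = 2.814 mm — 7 equal slices spanning the solid's height, so layer i sits at z = i·h/7 — gives 7 non-empty perimeters. Each is a 7-segment closed polygon; G0 lifts to the layer z and rapids to the start vertex, then G1 traces the edges.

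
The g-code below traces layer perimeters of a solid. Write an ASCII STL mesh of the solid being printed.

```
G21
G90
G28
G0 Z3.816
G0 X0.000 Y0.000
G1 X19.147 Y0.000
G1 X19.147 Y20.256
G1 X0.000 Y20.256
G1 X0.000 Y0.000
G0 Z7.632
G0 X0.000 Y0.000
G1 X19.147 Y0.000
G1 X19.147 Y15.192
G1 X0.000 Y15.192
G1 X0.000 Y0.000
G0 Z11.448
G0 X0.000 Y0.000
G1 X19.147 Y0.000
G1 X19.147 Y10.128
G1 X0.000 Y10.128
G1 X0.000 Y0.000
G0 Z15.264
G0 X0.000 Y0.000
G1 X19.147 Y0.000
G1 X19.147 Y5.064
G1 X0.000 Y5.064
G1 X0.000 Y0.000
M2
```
solid part
  facet normal 0.0000 0.0000 -1.0000
    outer loop
      vertex 19.147 25.320 0.000
      vertex 19.147 0.000 0.000
      vertex 0.000 0.000 0.000
    endloop
  endfacet
  facet normal 0.0000 0.0000 -1.0000
    outer loop
      vertex 0.000 25.320 0.000
      vertex 19.147 25.320 0.000
      vertex 0.000 0.000 0.000
    endloop
  endfacet
  facet normal 0.0000 -1.0000 0.0000
    outer loop
      vertex 0.000 0.000 0.000
      vertex 19.147 0.000 0.000
      vertex 19.147 0.000 19.080
    endloop
  endfacet
  facet normal 0.0000 -1.0000 0.0000
    outer loop
      vertex 0.000 0.000 0.000
      vertex 19.147 0.000 19.080
      vertex 0.000 0.000 19.080
    endloop
  endfacet
  facet normal 0.0000 0.6018 0.7986
    outer loop
      vertex 0.000 0.000 19.080
      vertex 19.147 0.000 19.080
      vertex 19.147 25.320 0.000
    endloop
  endfacet
  facet normal 0.0000 0.6018 0.7986
    outer loop
      vertex 0.000 0.000 19.080
      vertex 19.147 25.320 0.000
      vertex 0.000 25.320 0.000
    endloop
  endfacet
  facet normal -1.0000 0.0000 0.0000
    outer loop
      vertex 0.000 0.000 19.080
      vertex 0.000 25.320 0.000
      vertex 0.000 0.000 0.000
    endloop
  endfacet
  facet normal 1.0000 0.0000 0.0000
    outer loop
      vertex 19.147 0.000 0.000
      vertex 19.147 25.320 0.000
      vertex 19.147 0.000 19.080
    endloop
  endfacet
endsolid part

The G0 Z moves step by Δz≈3.816 mm. The G1 loops shrink linearly with z, so the solid tapers from its base footprint up to z≈19.1. Closing with a flat bottom cap and the tapered top and triangulating gives 8 facets — a wedge (ramp): 19.1 × 25.3 mm base, rising to 19.1 mm along the y=0 edge and sloping linearly to z=0 at y=25.3.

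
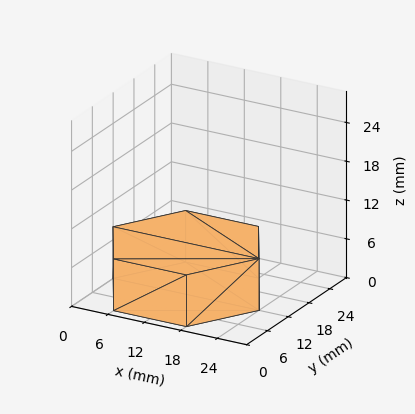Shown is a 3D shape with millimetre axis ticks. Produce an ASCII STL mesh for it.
Reading the render: the shape is a regular 6-sided prism (a cylinder approximated with 6 flat sides), circumscribed radius ≈ 12 mm, height ≈ 8 mm (dimensions read to the nearest mm from the axis ticks). For the STL, each face is triangulated and given an outward normal.

solid part
  facet normal 0.0000 0.0000 -1.0000
    outer loop
      vertex 6.00 22.39 0.00
      vertex 18.00 22.39 0.00
      vertex 24.00 12.00 0.00
    endloop
  endfacet
  facet normal 0.0000 0.0000 -1.0000
    outer loop
      vertex 0.00 12.00 0.00
      vertex 6.00 22.39 0.00
      vertex 24.00 12.00 0.00
    endloop
  endfacet
  facet normal 0.0000 0.0000 -1.0000
    outer loop
      vertex 6.00 1.61 0.00
      vertex 0.00 12.00 0.00
      vertex 24.00 12.00 0.00
    endloop
  endfacet
  facet normal 0.0000 0.0000 -1.0000
    outer loop
      vertex 18.00 1.61 0.00
      vertex 6.00 1.61 0.00
      vertex 24.00 12.00 0.00
    endloop
  endfacet
  facet normal 0.0000 0.0000 1.0000
    outer loop
      vertex 24.00 12.00 8.00
      vertex 18.00 22.39 8.00
      vertex 6.00 22.39 8.00
    endloop
  endfacet
  facet normal 0.0000 0.0000 1.0000
    outer loop
      vertex 24.00 12.00 8.00
      vertex 6.00 22.39 8.00
      vertex 0.00 12.00 8.00
    endloop
  endfacet
  facet normal 0.0000 0.0000 1.0000
    outer loop
      vertex 24.00 12.00 8.00
      vertex 0.00 12.00 8.00
      vertex 6.00 1.61 8.00
    endloop
  endfacet
  facet normal 0.0000 0.0000 1.0000
    outer loop
      vertex 24.00 12.00 8.00
      vertex 6.00 1.61 8.00
      vertex 18.00 1.61 8.00
    endloop
  endfacet
  facet normal 0.8660 0.5001 0.0000
    outer loop
      vertex 24.00 12.00 0.00
      vertex 18.00 22.39 0.00
      vertex 18.00 22.39 8.00
    endloop
  endfacet
  facet normal 0.8660 0.5001 0.0000
    outer loop
      vertex 24.00 12.00 0.00
      vertex 18.00 22.39 8.00
      vertex 24.00 12.00 8.00
    endloop
  endfacet
  facet normal 0.0000 1.0000 0.0000
    outer loop
      vertex 18.00 22.39 0.00
      vertex 6.00 22.39 0.00
      vertex 6.00 22.39 8.00
    endloop
  endfacet
  facet normal 0.0000 1.0000 0.0000
    outer loop
      vertex 18.00 22.39 0.00
      vertex 6.00 22.39 8.00
      vertex 18.00 22.39 8.00
    endloop
  endfacet
  facet normal -0.8660 0.5001 0.0000
    outer loop
      vertex 6.00 22.39 0.00
      vertex 0.00 12.00 0.00
      vertex 0.00 12.00 8.00
    endloop
  endfacet
  facet normal -0.8660 0.5001 0.0000
    outer loop
      vertex 6.00 22.39 0.00
      vertex 0.00 12.00 8.00
      vertex 6.00 22.39 8.00
    endloop
  endfacet
  facet normal -0.8660 -0.5001 0.0000
    outer loop
      vertex 0.00 12.00 0.00
      vertex 6.00 1.61 0.00
      vertex 6.00 1.61 8.00
    endloop
  endfacet
  facet normal -0.8660 -0.5001 0.0000
    outer loop
      vertex 0.00 12.00 0.00
      vertex 6.00 1.61 8.00
      vertex 0.00 12.00 8.00
    endloop
  endfacet
  facet normal 0.0000 -1.0000 0.0000
    outer loop
      vertex 6.00 1.61 0.00
      vertex 18.00 1.61 0.00
      vertex 18.00 1.61 8.00
    endloop
  endfacet
  facet normal 0.0000 -1.0000 0.0000
    outer loop
      vertex 6.00 1.61 0.00
      vertex 18.00 1.61 8.00
      vertex 6.00 1.61 8.00
    endloop
  endfacet
  facet normal 0.8660 -0.5001 0.0000
    outer loop
      vertex 18.00 1.61 0.00
      vertex 24.00 12.00 0.00
      vertex 24.00 12.00 8.00
    endloop
  endfacet
  facet normal 0.8660 -0.5001 0.0000
    outer loop
      vertex 18.00 1.61 0.00
      vertex 24.00 12.00 8.00
      vertex 18.00 1.61 8.00
    endloop
  endfacet
endsolid part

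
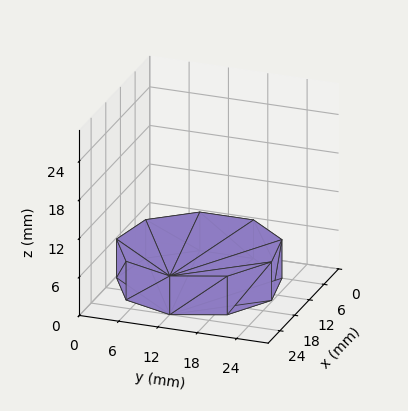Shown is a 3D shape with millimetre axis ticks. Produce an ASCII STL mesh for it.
Reading the render: the shape is a regular 9-sided prism (a cylinder approximated with 9 flat sides), circumscribed radius ≈ 12 mm, height ≈ 6 mm (dimensions read to the nearest mm from the axis ticks). For the STL, each face is triangulated and given an outward normal.

solid part
  facet normal 0.0000 0.0000 -1.0000
    outer loop
      vertex 14.08 23.82 0.00
      vertex 21.19 19.71 0.00
      vertex 24.00 12.00 0.00
    endloop
  endfacet
  facet normal 0.0000 0.0000 -1.0000
    outer loop
      vertex 6.00 22.39 0.00
      vertex 14.08 23.82 0.00
      vertex 24.00 12.00 0.00
    endloop
  endfacet
  facet normal 0.0000 0.0000 -1.0000
    outer loop
      vertex 0.72 16.10 0.00
      vertex 6.00 22.39 0.00
      vertex 24.00 12.00 0.00
    endloop
  endfacet
  facet normal 0.0000 0.0000 -1.0000
    outer loop
      vertex 0.72 7.90 0.00
      vertex 0.72 16.10 0.00
      vertex 24.00 12.00 0.00
    endloop
  endfacet
  facet normal 0.0000 0.0000 -1.0000
    outer loop
      vertex 6.00 1.61 0.00
      vertex 0.72 7.90 0.00
      vertex 24.00 12.00 0.00
    endloop
  endfacet
  facet normal 0.0000 0.0000 -1.0000
    outer loop
      vertex 14.08 0.18 0.00
      vertex 6.00 1.61 0.00
      vertex 24.00 12.00 0.00
    endloop
  endfacet
  facet normal 0.0000 0.0000 -1.0000
    outer loop
      vertex 21.19 4.29 0.00
      vertex 14.08 0.18 0.00
      vertex 24.00 12.00 0.00
    endloop
  endfacet
  facet normal 0.0000 0.0000 1.0000
    outer loop
      vertex 24.00 12.00 6.00
      vertex 21.19 19.71 6.00
      vertex 14.08 23.82 6.00
    endloop
  endfacet
  facet normal 0.0000 0.0000 1.0000
    outer loop
      vertex 24.00 12.00 6.00
      vertex 14.08 23.82 6.00
      vertex 6.00 22.39 6.00
    endloop
  endfacet
  facet normal 0.0000 0.0000 1.0000
    outer loop
      vertex 24.00 12.00 6.00
      vertex 6.00 22.39 6.00
      vertex 0.72 16.10 6.00
    endloop
  endfacet
  facet normal 0.0000 0.0000 1.0000
    outer loop
      vertex 24.00 12.00 6.00
      vertex 0.72 16.10 6.00
      vertex 0.72 7.90 6.00
    endloop
  endfacet
  facet normal 0.0000 0.0000 1.0000
    outer loop
      vertex 24.00 12.00 6.00
      vertex 0.72 7.90 6.00
      vertex 6.00 1.61 6.00
    endloop
  endfacet
  facet normal 0.0000 0.0000 1.0000
    outer loop
      vertex 24.00 12.00 6.00
      vertex 6.00 1.61 6.00
      vertex 14.08 0.18 6.00
    endloop
  endfacet
  facet normal 0.0000 0.0000 1.0000
    outer loop
      vertex 24.00 12.00 6.00
      vertex 14.08 0.18 6.00
      vertex 21.19 4.29 6.00
    endloop
  endfacet
  facet normal 0.9395 0.3424 0.0000
    outer loop
      vertex 24.00 12.00 0.00
      vertex 21.19 19.71 0.00
      vertex 21.19 19.71 6.00
    endloop
  endfacet
  facet normal 0.9395 0.3424 0.0000
    outer loop
      vertex 24.00 12.00 0.00
      vertex 21.19 19.71 6.00
      vertex 24.00 12.00 6.00
    endloop
  endfacet
  facet normal 0.5005 0.8658 0.0000
    outer loop
      vertex 21.19 19.71 0.00
      vertex 14.08 23.82 0.00
      vertex 14.08 23.82 6.00
    endloop
  endfacet
  facet normal 0.5005 0.8658 0.0000
    outer loop
      vertex 21.19 19.71 0.00
      vertex 14.08 23.82 6.00
      vertex 21.19 19.71 6.00
    endloop
  endfacet
  facet normal -0.1743 0.9847 0.0000
    outer loop
      vertex 14.08 23.82 0.00
      vertex 6.00 22.39 0.00
      vertex 6.00 22.39 6.00
    endloop
  endfacet
  facet normal -0.1743 0.9847 0.0000
    outer loop
      vertex 14.08 23.82 0.00
      vertex 6.00 22.39 6.00
      vertex 14.08 23.82 6.00
    endloop
  endfacet
  facet normal -0.7659 0.6429 0.0000
    outer loop
      vertex 6.00 22.39 0.00
      vertex 0.72 16.10 0.00
      vertex 0.72 16.10 6.00
    endloop
  endfacet
  facet normal -0.7659 0.6429 0.0000
    outer loop
      vertex 6.00 22.39 0.00
      vertex 0.72 16.10 6.00
      vertex 6.00 22.39 6.00
    endloop
  endfacet
  facet normal -1.0000 0.0000 0.0000
    outer loop
      vertex 0.72 16.10 0.00
      vertex 0.72 7.90 0.00
      vertex 0.72 7.90 6.00
    endloop
  endfacet
  facet normal -1.0000 0.0000 0.0000
    outer loop
      vertex 0.72 16.10 0.00
      vertex 0.72 7.90 6.00
      vertex 0.72 16.10 6.00
    endloop
  endfacet
  facet normal -0.7659 -0.6429 0.0000
    outer loop
      vertex 0.72 7.90 0.00
      vertex 6.00 1.61 0.00
      vertex 6.00 1.61 6.00
    endloop
  endfacet
  facet normal -0.7659 -0.6429 0.0000
    outer loop
      vertex 0.72 7.90 0.00
      vertex 6.00 1.61 6.00
      vertex 0.72 7.90 6.00
    endloop
  endfacet
  facet normal -0.1743 -0.9847 0.0000
    outer loop
      vertex 6.00 1.61 0.00
      vertex 14.08 0.18 0.00
      vertex 14.08 0.18 6.00
    endloop
  endfacet
  facet normal -0.1743 -0.9847 0.0000
    outer loop
      vertex 6.00 1.61 0.00
      vertex 14.08 0.18 6.00
      vertex 6.00 1.61 6.00
    endloop
  endfacet
  facet normal 0.5005 -0.8658 0.0000
    outer loop
      vertex 14.08 0.18 0.00
      vertex 21.19 4.29 0.00
      vertex 21.19 4.29 6.00
    endloop
  endfacet
  facet normal 0.5005 -0.8658 0.0000
    outer loop
      vertex 14.08 0.18 0.00
      vertex 21.19 4.29 6.00
      vertex 14.08 0.18 6.00
    endloop
  endfacet
  facet normal 0.9395 -0.3424 0.0000
    outer loop
      vertex 21.19 4.29 0.00
      vertex 24.00 12.00 0.00
      vertex 24.00 12.00 6.00
    endloop
  endfacet
  facet normal 0.9395 -0.3424 0.0000
    outer loop
      vertex 21.19 4.29 0.00
      vertex 24.00 12.00 6.00
      vertex 21.19 4.29 6.00
    endloop
  endfacet
endsolid part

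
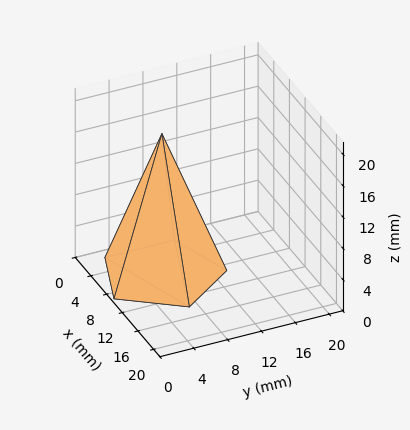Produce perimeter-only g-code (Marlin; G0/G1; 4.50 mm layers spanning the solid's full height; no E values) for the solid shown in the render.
Reading the render: the shape is a regular 5-sided pyramid, base circumscribed radius ≈ 7 mm, apex at z ≈ 18 mm (dimensions read to the nearest mm from the axis ticks). For the g-code, the solid's height is divided into equal slices at the stated Δz and each level perimeter traced with G1 moves after a G0 lift.

; perimeter-only toolpath
G21 ; units = mm
G90 ; absolute positioning
G28 ; home
; layer 1
G0 Z4.50
G0 X12.25 Y7.00
G1 X8.62 Y12.00
G1 X2.75 Y10.08
G1 X2.75 Y3.92
G1 X8.62 Y2.00
G1 X12.25 Y7.00
; layer 2
G0 Z9.00
G0 X10.50 Y7.00
G1 X8.08 Y10.33
G1 X4.17 Y9.05
G1 X4.17 Y4.95
G1 X8.08 Y3.67
G1 X10.50 Y7.00
; layer 3
G0 Z13.50
G0 X8.75 Y7.00
G1 X7.54 Y8.66
G1 X5.58 Y8.03
G1 X5.58 Y5.97
G1 X7.54 Y5.33
G1 X8.75 Y7.00
M2 ; end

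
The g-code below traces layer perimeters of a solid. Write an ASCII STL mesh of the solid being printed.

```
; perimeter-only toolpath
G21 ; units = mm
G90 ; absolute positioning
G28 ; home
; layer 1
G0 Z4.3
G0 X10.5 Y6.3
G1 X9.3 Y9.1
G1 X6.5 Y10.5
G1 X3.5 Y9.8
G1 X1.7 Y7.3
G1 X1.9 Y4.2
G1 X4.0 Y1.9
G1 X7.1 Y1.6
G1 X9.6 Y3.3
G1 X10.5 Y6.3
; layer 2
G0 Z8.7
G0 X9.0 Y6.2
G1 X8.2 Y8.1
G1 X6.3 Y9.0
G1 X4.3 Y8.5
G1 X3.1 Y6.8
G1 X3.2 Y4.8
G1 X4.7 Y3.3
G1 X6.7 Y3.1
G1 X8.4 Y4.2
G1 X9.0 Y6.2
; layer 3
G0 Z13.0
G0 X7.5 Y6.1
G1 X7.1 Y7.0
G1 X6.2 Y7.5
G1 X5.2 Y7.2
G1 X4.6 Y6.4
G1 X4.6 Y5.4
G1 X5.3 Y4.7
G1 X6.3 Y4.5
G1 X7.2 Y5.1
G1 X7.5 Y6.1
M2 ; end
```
solid part
  facet normal 0.0000 0.0000 -1.0000
    outer loop
      vertex 6.7 12.0 0.0
      vertex 10.4 10.1 0.0
      vertex 12.0 6.4 0.0
    endloop
  endfacet
  facet normal 0.0000 0.0000 -1.0000
    outer loop
      vertex 2.7 11.0 0.0
      vertex 6.7 12.0 0.0
      vertex 12.0 6.4 0.0
    endloop
  endfacet
  facet normal 0.0000 0.0000 -1.0000
    outer loop
      vertex 0.3 7.7 0.0
      vertex 2.7 11.0 0.0
      vertex 12.0 6.4 0.0
    endloop
  endfacet
  facet normal 0.0000 0.0000 -1.0000
    outer loop
      vertex 0.5 3.6 0.0
      vertex 0.3 7.7 0.0
      vertex 12.0 6.4 0.0
    endloop
  endfacet
  facet normal 0.0000 0.0000 -1.0000
    outer loop
      vertex 3.3 0.6 0.0
      vertex 0.5 3.6 0.0
      vertex 12.0 6.4 0.0
    endloop
  endfacet
  facet normal 0.0000 0.0000 -1.0000
    outer loop
      vertex 7.4 0.2 0.0
      vertex 3.3 0.6 0.0
      vertex 12.0 6.4 0.0
    endloop
  endfacet
  facet normal 0.0000 0.0000 -1.0000
    outer loop
      vertex 10.8 2.4 0.0
      vertex 7.4 0.2 0.0
      vertex 12.0 6.4 0.0
    endloop
  endfacet
  facet normal 0.8723 0.3772 0.3112
    outer loop
      vertex 12.0 6.4 0.0
      vertex 10.4 10.1 0.0
      vertex 6.0 6.0 17.3
    endloop
  endfacet
  facet normal 0.4342 0.8455 0.3108
    outer loop
      vertex 10.4 10.1 0.0
      vertex 6.7 12.0 0.0
      vertex 6.0 6.0 17.3
    endloop
  endfacet
  facet normal -0.2305 0.9222 0.3105
    outer loop
      vertex 6.7 12.0 0.0
      vertex 2.7 11.0 0.0
      vertex 6.0 6.0 17.3
    endloop
  endfacet
  facet normal -0.7693 0.5595 0.3084
    outer loop
      vertex 2.7 11.0 0.0
      vertex 0.3 7.7 0.0
      vertex 6.0 6.0 17.3
    endloop
  endfacet
  facet normal -0.9501 -0.0463 0.3085
    outer loop
      vertex 0.3 7.7 0.0
      vertex 0.5 3.6 0.0
      vertex 6.0 6.0 17.3
    endloop
  endfacet
  facet normal -0.6948 -0.6485 0.3109
    outer loop
      vertex 0.5 3.6 0.0
      vertex 3.3 0.6 0.0
      vertex 6.0 6.0 17.3
    endloop
  endfacet
  facet normal -0.0923 -0.9463 0.3098
    outer loop
      vertex 3.3 0.6 0.0
      vertex 7.4 0.2 0.0
      vertex 6.0 6.0 17.3
    endloop
  endfacet
  facet normal 0.5166 -0.7984 0.3095
    outer loop
      vertex 7.4 0.2 0.0
      vertex 10.8 2.4 0.0
      vertex 6.0 6.0 17.3
    endloop
  endfacet
  facet normal 0.9108 -0.2732 0.3096
    outer loop
      vertex 10.8 2.4 0.0
      vertex 12.0 6.4 0.0
      vertex 6.0 6.0 17.3
    endloop
  endfacet
endsolid part

The G0 Z moves step by Δz≈4.3 mm. The G1 loops shrink linearly with z, so the solid tapers from its base footprint up to z≈17.3. Closing with a flat bottom cap and the tapered top and triangulating gives 16 facets — a regular 9-sided pyramid, base circumscribed radius ≈ 6 mm, apex at z ≈ 17.3 mm.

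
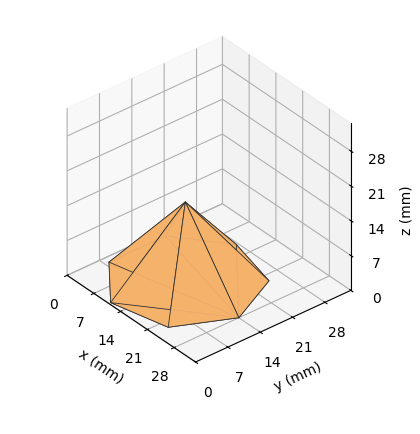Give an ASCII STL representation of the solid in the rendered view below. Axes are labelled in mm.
Reading the render: the shape is a regular 7-sided pyramid, base circumscribed radius ≈ 14 mm, apex at z ≈ 16 mm (dimensions read to the nearest mm from the axis ticks). For the STL, each face is triangulated and given an outward normal.

solid part
  facet normal 0.0000 0.0000 -1.0000
    outer loop
      vertex 10.9 27.6 0.0
      vertex 22.7 24.9 0.0
      vertex 28.0 14.0 0.0
    endloop
  endfacet
  facet normal 0.0000 0.0000 -1.0000
    outer loop
      vertex 1.4 20.1 0.0
      vertex 10.9 27.6 0.0
      vertex 28.0 14.0 0.0
    endloop
  endfacet
  facet normal 0.0000 0.0000 -1.0000
    outer loop
      vertex 1.4 7.9 0.0
      vertex 1.4 20.1 0.0
      vertex 28.0 14.0 0.0
    endloop
  endfacet
  facet normal 0.0000 0.0000 -1.0000
    outer loop
      vertex 10.9 0.4 0.0
      vertex 1.4 7.9 0.0
      vertex 28.0 14.0 0.0
    endloop
  endfacet
  facet normal 0.0000 0.0000 -1.0000
    outer loop
      vertex 22.7 3.1 0.0
      vertex 10.9 0.4 0.0
      vertex 28.0 14.0 0.0
    endloop
  endfacet
  facet normal 0.7067 0.3436 0.6184
    outer loop
      vertex 28.0 14.0 0.0
      vertex 22.7 24.9 0.0
      vertex 14.0 14.0 16.0
    endloop
  endfacet
  facet normal 0.1754 0.7666 0.6177
    outer loop
      vertex 22.7 24.9 0.0
      vertex 10.9 27.6 0.0
      vertex 14.0 14.0 16.0
    endloop
  endfacet
  facet normal -0.4869 0.6167 0.6185
    outer loop
      vertex 10.9 27.6 0.0
      vertex 1.4 20.1 0.0
      vertex 14.0 14.0 16.0
    endloop
  endfacet
  facet normal -0.7856 0.0000 0.6187
    outer loop
      vertex 1.4 20.1 0.0
      vertex 1.4 7.9 0.0
      vertex 14.0 14.0 16.0
    endloop
  endfacet
  facet normal -0.4869 -0.6167 0.6185
    outer loop
      vertex 1.4 7.9 0.0
      vertex 10.9 0.4 0.0
      vertex 14.0 14.0 16.0
    endloop
  endfacet
  facet normal 0.1754 -0.7666 0.6177
    outer loop
      vertex 10.9 0.4 0.0
      vertex 22.7 3.1 0.0
      vertex 14.0 14.0 16.0
    endloop
  endfacet
  facet normal 0.7067 -0.3436 0.6184
    outer loop
      vertex 22.7 3.1 0.0
      vertex 28.0 14.0 0.0
      vertex 14.0 14.0 16.0
    endloop
  endfacet
endsolid part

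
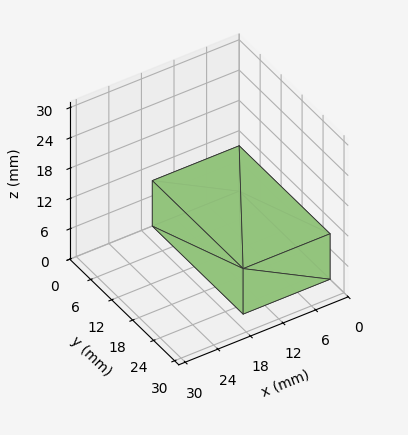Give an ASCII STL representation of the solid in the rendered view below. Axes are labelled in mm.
Reading the render: the shape is a rectangular box, roughly 16 × 26 mm footprint and 9 mm tall (dimensions read to the nearest mm from the axis ticks). For the STL, each face is triangulated and given an outward normal.

solid part
  facet normal 0.0000 0.0000 -1.0000
    outer loop
      vertex 16.00 26.00 0.00
      vertex 16.00 0.00 0.00
      vertex 0.00 0.00 0.00
    endloop
  endfacet
  facet normal 0.0000 0.0000 -1.0000
    outer loop
      vertex 0.00 26.00 0.00
      vertex 16.00 26.00 0.00
      vertex 0.00 0.00 0.00
    endloop
  endfacet
  facet normal 0.0000 0.0000 1.0000
    outer loop
      vertex 0.00 0.00 9.00
      vertex 16.00 0.00 9.00
      vertex 16.00 26.00 9.00
    endloop
  endfacet
  facet normal 0.0000 0.0000 1.0000
    outer loop
      vertex 0.00 0.00 9.00
      vertex 16.00 26.00 9.00
      vertex 0.00 26.00 9.00
    endloop
  endfacet
  facet normal 0.0000 -1.0000 0.0000
    outer loop
      vertex 0.00 0.00 0.00
      vertex 16.00 0.00 0.00
      vertex 16.00 0.00 9.00
    endloop
  endfacet
  facet normal 0.0000 -1.0000 0.0000
    outer loop
      vertex 0.00 0.00 0.00
      vertex 16.00 0.00 9.00
      vertex 0.00 0.00 9.00
    endloop
  endfacet
  facet normal 0.0000 1.0000 0.0000
    outer loop
      vertex 16.00 26.00 9.00
      vertex 16.00 26.00 0.00
      vertex 0.00 26.00 0.00
    endloop
  endfacet
  facet normal 0.0000 1.0000 0.0000
    outer loop
      vertex 0.00 26.00 9.00
      vertex 16.00 26.00 9.00
      vertex 0.00 26.00 0.00
    endloop
  endfacet
  facet normal -1.0000 0.0000 0.0000
    outer loop
      vertex 0.00 26.00 9.00
      vertex 0.00 26.00 0.00
      vertex 0.00 0.00 0.00
    endloop
  endfacet
  facet normal -1.0000 0.0000 0.0000
    outer loop
      vertex 0.00 0.00 9.00
      vertex 0.00 26.00 9.00
      vertex 0.00 0.00 0.00
    endloop
  endfacet
  facet normal 1.0000 0.0000 0.0000
    outer loop
      vertex 16.00 0.00 0.00
      vertex 16.00 26.00 0.00
      vertex 16.00 26.00 9.00
    endloop
  endfacet
  facet normal 1.0000 0.0000 0.0000
    outer loop
      vertex 16.00 0.00 0.00
      vertex 16.00 26.00 9.00
      vertex 16.00 0.00 9.00
    endloop
  endfacet
endsolid part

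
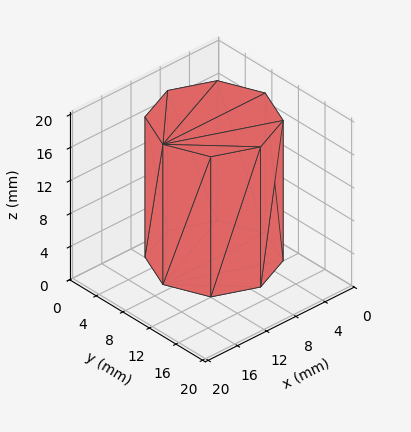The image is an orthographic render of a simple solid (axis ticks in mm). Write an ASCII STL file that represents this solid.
Reading the render: the shape is a regular 8-sided prism (a cylinder approximated with 8 flat sides), circumscribed radius ≈ 7 mm, height ≈ 17 mm (dimensions read to the nearest mm from the axis ticks). For the STL, each face is triangulated and given an outward normal.

solid part
  facet normal 0.0000 0.0000 -1.0000
    outer loop
      vertex 7.00 14.00 0.00
      vertex 11.95 11.95 0.00
      vertex 14.00 7.00 0.00
    endloop
  endfacet
  facet normal 0.0000 0.0000 -1.0000
    outer loop
      vertex 2.05 11.95 0.00
      vertex 7.00 14.00 0.00
      vertex 14.00 7.00 0.00
    endloop
  endfacet
  facet normal 0.0000 0.0000 -1.0000
    outer loop
      vertex 0.00 7.00 0.00
      vertex 2.05 11.95 0.00
      vertex 14.00 7.00 0.00
    endloop
  endfacet
  facet normal 0.0000 0.0000 -1.0000
    outer loop
      vertex 2.05 2.05 0.00
      vertex 0.00 7.00 0.00
      vertex 14.00 7.00 0.00
    endloop
  endfacet
  facet normal 0.0000 0.0000 -1.0000
    outer loop
      vertex 7.00 0.00 0.00
      vertex 2.05 2.05 0.00
      vertex 14.00 7.00 0.00
    endloop
  endfacet
  facet normal 0.0000 0.0000 -1.0000
    outer loop
      vertex 11.95 2.05 0.00
      vertex 7.00 0.00 0.00
      vertex 14.00 7.00 0.00
    endloop
  endfacet
  facet normal 0.0000 0.0000 1.0000
    outer loop
      vertex 14.00 7.00 17.00
      vertex 11.95 11.95 17.00
      vertex 7.00 14.00 17.00
    endloop
  endfacet
  facet normal 0.0000 0.0000 1.0000
    outer loop
      vertex 14.00 7.00 17.00
      vertex 7.00 14.00 17.00
      vertex 2.05 11.95 17.00
    endloop
  endfacet
  facet normal 0.0000 0.0000 1.0000
    outer loop
      vertex 14.00 7.00 17.00
      vertex 2.05 11.95 17.00
      vertex 0.00 7.00 17.00
    endloop
  endfacet
  facet normal 0.0000 0.0000 1.0000
    outer loop
      vertex 14.00 7.00 17.00
      vertex 0.00 7.00 17.00
      vertex 2.05 2.05 17.00
    endloop
  endfacet
  facet normal 0.0000 0.0000 1.0000
    outer loop
      vertex 14.00 7.00 17.00
      vertex 2.05 2.05 17.00
      vertex 7.00 0.00 17.00
    endloop
  endfacet
  facet normal 0.0000 0.0000 1.0000
    outer loop
      vertex 14.00 7.00 17.00
      vertex 7.00 0.00 17.00
      vertex 11.95 2.05 17.00
    endloop
  endfacet
  facet normal 0.9239 0.3826 0.0000
    outer loop
      vertex 14.00 7.00 0.00
      vertex 11.95 11.95 0.00
      vertex 11.95 11.95 17.00
    endloop
  endfacet
  facet normal 0.9239 0.3826 0.0000
    outer loop
      vertex 14.00 7.00 0.00
      vertex 11.95 11.95 17.00
      vertex 14.00 7.00 17.00
    endloop
  endfacet
  facet normal 0.3826 0.9239 0.0000
    outer loop
      vertex 11.95 11.95 0.00
      vertex 7.00 14.00 0.00
      vertex 7.00 14.00 17.00
    endloop
  endfacet
  facet normal 0.3826 0.9239 0.0000
    outer loop
      vertex 11.95 11.95 0.00
      vertex 7.00 14.00 17.00
      vertex 11.95 11.95 17.00
    endloop
  endfacet
  facet normal -0.3826 0.9239 0.0000
    outer loop
      vertex 7.00 14.00 0.00
      vertex 2.05 11.95 0.00
      vertex 2.05 11.95 17.00
    endloop
  endfacet
  facet normal -0.3826 0.9239 0.0000
    outer loop
      vertex 7.00 14.00 0.00
      vertex 2.05 11.95 17.00
      vertex 7.00 14.00 17.00
    endloop
  endfacet
  facet normal -0.9239 0.3826 0.0000
    outer loop
      vertex 2.05 11.95 0.00
      vertex 0.00 7.00 0.00
      vertex 0.00 7.00 17.00
    endloop
  endfacet
  facet normal -0.9239 0.3826 0.0000
    outer loop
      vertex 2.05 11.95 0.00
      vertex 0.00 7.00 17.00
      vertex 2.05 11.95 17.00
    endloop
  endfacet
  facet normal -0.9239 -0.3826 0.0000
    outer loop
      vertex 0.00 7.00 0.00
      vertex 2.05 2.05 0.00
      vertex 2.05 2.05 17.00
    endloop
  endfacet
  facet normal -0.9239 -0.3826 0.0000
    outer loop
      vertex 0.00 7.00 0.00
      vertex 2.05 2.05 17.00
      vertex 0.00 7.00 17.00
    endloop
  endfacet
  facet normal -0.3826 -0.9239 0.0000
    outer loop
      vertex 2.05 2.05 0.00
      vertex 7.00 0.00 0.00
      vertex 7.00 0.00 17.00
    endloop
  endfacet
  facet normal -0.3826 -0.9239 0.0000
    outer loop
      vertex 2.05 2.05 0.00
      vertex 7.00 0.00 17.00
      vertex 2.05 2.05 17.00
    endloop
  endfacet
  facet normal 0.3826 -0.9239 0.0000
    outer loop
      vertex 7.00 0.00 0.00
      vertex 11.95 2.05 0.00
      vertex 11.95 2.05 17.00
    endloop
  endfacet
  facet normal 0.3826 -0.9239 0.0000
    outer loop
      vertex 7.00 0.00 0.00
      vertex 11.95 2.05 17.00
      vertex 7.00 0.00 17.00
    endloop
  endfacet
  facet normal 0.9239 -0.3826 0.0000
    outer loop
      vertex 11.95 2.05 0.00
      vertex 14.00 7.00 0.00
      vertex 14.00 7.00 17.00
    endloop
  endfacet
  facet normal 0.9239 -0.3826 0.0000
    outer loop
      vertex 11.95 2.05 0.00
      vertex 14.00 7.00 17.00
      vertex 11.95 2.05 17.00
    endloop
  endfacet
endsolid part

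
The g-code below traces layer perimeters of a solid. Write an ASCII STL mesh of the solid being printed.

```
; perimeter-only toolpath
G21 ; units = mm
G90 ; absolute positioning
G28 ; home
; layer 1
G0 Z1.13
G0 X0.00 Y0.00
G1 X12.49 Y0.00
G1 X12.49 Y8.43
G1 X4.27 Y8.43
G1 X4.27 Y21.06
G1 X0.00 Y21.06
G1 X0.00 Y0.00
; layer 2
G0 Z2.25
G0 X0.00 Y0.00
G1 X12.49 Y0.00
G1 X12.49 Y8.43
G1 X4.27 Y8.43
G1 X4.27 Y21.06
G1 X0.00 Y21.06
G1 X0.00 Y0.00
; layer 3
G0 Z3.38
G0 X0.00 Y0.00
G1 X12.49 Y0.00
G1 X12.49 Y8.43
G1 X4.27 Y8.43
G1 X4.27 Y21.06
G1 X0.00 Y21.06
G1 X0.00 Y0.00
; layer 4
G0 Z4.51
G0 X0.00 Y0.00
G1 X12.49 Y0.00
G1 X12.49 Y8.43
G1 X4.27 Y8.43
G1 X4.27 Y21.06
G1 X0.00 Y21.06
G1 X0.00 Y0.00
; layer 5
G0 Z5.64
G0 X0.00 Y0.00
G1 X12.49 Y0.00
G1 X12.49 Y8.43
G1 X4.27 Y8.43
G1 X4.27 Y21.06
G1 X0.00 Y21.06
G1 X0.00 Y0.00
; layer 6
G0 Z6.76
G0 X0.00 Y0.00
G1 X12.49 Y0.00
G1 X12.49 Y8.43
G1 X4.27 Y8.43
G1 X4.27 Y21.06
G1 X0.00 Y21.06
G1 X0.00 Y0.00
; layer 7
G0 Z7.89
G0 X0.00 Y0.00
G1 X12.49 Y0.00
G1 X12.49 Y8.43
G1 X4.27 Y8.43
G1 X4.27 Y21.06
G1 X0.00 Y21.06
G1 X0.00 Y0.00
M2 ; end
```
solid part
  facet normal 0.0000 0.0000 -1.0000
    outer loop
      vertex 12.49 8.43 0.00
      vertex 12.49 0.00 0.00
      vertex 0.00 0.00 0.00
    endloop
  endfacet
  facet normal 0.0000 0.0000 -1.0000
    outer loop
      vertex 4.27 8.43 0.00
      vertex 12.49 8.43 0.00
      vertex 0.00 0.00 0.00
    endloop
  endfacet
  facet normal 0.0000 0.0000 -1.0000
    outer loop
      vertex 4.27 21.06 0.00
      vertex 4.27 8.43 0.00
      vertex 0.00 0.00 0.00
    endloop
  endfacet
  facet normal 0.0000 0.0000 -1.0000
    outer loop
      vertex 0.00 21.06 0.00
      vertex 4.27 21.06 0.00
      vertex 0.00 0.00 0.00
    endloop
  endfacet
  facet normal 0.0000 0.0000 1.0000
    outer loop
      vertex 0.00 0.00 7.89
      vertex 12.49 0.00 7.89
      vertex 12.49 8.43 7.89
    endloop
  endfacet
  facet normal 0.0000 0.0000 1.0000
    outer loop
      vertex 0.00 0.00 7.89
      vertex 12.49 8.43 7.89
      vertex 4.27 8.43 7.89
    endloop
  endfacet
  facet normal 0.0000 0.0000 1.0000
    outer loop
      vertex 0.00 0.00 7.89
      vertex 4.27 8.43 7.89
      vertex 4.27 21.06 7.89
    endloop
  endfacet
  facet normal 0.0000 0.0000 1.0000
    outer loop
      vertex 0.00 0.00 7.89
      vertex 4.27 21.06 7.89
      vertex 0.00 21.06 7.89
    endloop
  endfacet
  facet normal 0.0000 -1.0000 0.0000
    outer loop
      vertex 0.00 0.00 0.00
      vertex 12.49 0.00 0.00
      vertex 12.49 0.00 7.89
    endloop
  endfacet
  facet normal 0.0000 -1.0000 0.0000
    outer loop
      vertex 0.00 0.00 0.00
      vertex 12.49 0.00 7.89
      vertex 0.00 0.00 7.89
    endloop
  endfacet
  facet normal 1.0000 0.0000 0.0000
    outer loop
      vertex 12.49 0.00 0.00
      vertex 12.49 8.43 0.00
      vertex 12.49 8.43 7.89
    endloop
  endfacet
  facet normal 1.0000 0.0000 0.0000
    outer loop
      vertex 12.49 0.00 0.00
      vertex 12.49 8.43 7.89
      vertex 12.49 0.00 7.89
    endloop
  endfacet
  facet normal 0.0000 1.0000 0.0000
    outer loop
      vertex 12.49 8.43 0.00
      vertex 4.27 8.43 0.00
      vertex 4.27 8.43 7.89
    endloop
  endfacet
  facet normal 0.0000 1.0000 0.0000
    outer loop
      vertex 12.49 8.43 0.00
      vertex 4.27 8.43 7.89
      vertex 12.49 8.43 7.89
    endloop
  endfacet
  facet normal 1.0000 0.0000 0.0000
    outer loop
      vertex 4.27 8.43 0.00
      vertex 4.27 21.06 0.00
      vertex 4.27 21.06 7.89
    endloop
  endfacet
  facet normal 1.0000 0.0000 0.0000
    outer loop
      vertex 4.27 8.43 0.00
      vertex 4.27 21.06 7.89
      vertex 4.27 8.43 7.89
    endloop
  endfacet
  facet normal 0.0000 1.0000 0.0000
    outer loop
      vertex 4.27 21.06 0.00
      vertex 0.00 21.06 0.00
      vertex 0.00 21.06 7.89
    endloop
  endfacet
  facet normal 0.0000 1.0000 0.0000
    outer loop
      vertex 4.27 21.06 0.00
      vertex 0.00 21.06 7.89
      vertex 4.27 21.06 7.89
    endloop
  endfacet
  facet normal -1.0000 0.0000 0.0000
    outer loop
      vertex 0.00 21.06 0.00
      vertex 0.00 0.00 0.00
      vertex 0.00 0.00 7.89
    endloop
  endfacet
  facet normal -1.0000 0.0000 0.0000
    outer loop
      vertex 0.00 21.06 0.00
      vertex 0.00 0.00 7.89
      vertex 0.00 21.06 7.89
    endloop
  endfacet
endsolid part

The G0 Z moves step by Δz≈1.13 mm. Every layer's G1 loop is the same polygon, so the solid is a straight extrusion of it from z=0 to z≈7.89. Closing with flat bottom and top caps and triangulating gives 20 facets — an L-shaped prism: outer 12.5 × 21.1 mm, arm thicknesses ≈ 8.43 mm (horizontal) and 4.27 mm (vertical), extruded 7.89 mm in z.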